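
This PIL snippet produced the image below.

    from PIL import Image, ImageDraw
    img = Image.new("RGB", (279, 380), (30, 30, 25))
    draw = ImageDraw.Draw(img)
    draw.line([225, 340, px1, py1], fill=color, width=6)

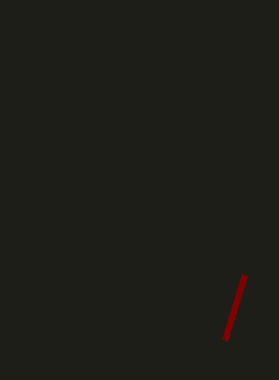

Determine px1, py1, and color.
px1 = 245; py1 = 275; color = 'maroon'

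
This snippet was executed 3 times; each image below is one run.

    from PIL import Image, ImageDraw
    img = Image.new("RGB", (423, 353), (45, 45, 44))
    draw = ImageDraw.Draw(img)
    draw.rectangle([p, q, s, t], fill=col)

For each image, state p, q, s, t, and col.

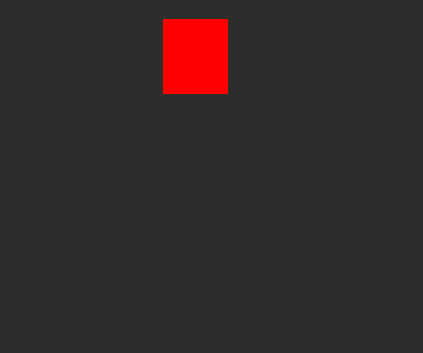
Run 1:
p = 163, q = 19, s = 227, t = 93, col = 'red'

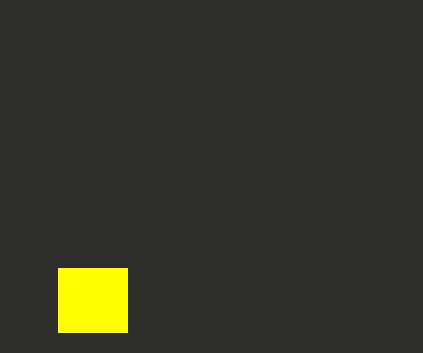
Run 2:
p = 58; q = 268; s = 127; t = 332; col = 'yellow'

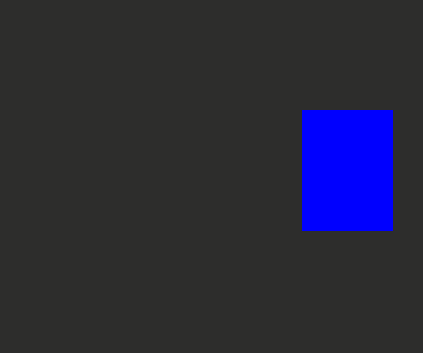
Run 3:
p = 302, q = 110, s = 392, t = 230, col = 'blue'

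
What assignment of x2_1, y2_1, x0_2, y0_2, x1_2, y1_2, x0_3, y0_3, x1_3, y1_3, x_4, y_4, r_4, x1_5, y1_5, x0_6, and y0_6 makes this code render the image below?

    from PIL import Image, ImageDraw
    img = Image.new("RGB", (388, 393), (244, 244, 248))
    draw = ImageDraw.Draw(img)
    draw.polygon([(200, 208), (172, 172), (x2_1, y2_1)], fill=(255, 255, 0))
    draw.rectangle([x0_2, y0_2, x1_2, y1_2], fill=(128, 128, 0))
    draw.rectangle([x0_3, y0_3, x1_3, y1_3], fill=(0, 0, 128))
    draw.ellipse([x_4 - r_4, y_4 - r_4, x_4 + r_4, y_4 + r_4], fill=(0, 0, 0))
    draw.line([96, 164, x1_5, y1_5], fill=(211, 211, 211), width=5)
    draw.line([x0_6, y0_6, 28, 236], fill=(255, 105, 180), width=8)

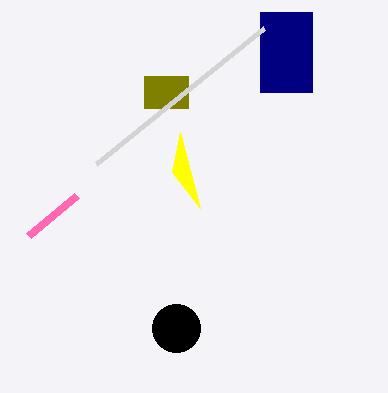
x2_1 = 180; y2_1 = 132; x0_2 = 144; y0_2 = 76; x1_2 = 188; y1_2 = 108; x0_3 = 260; y0_3 = 12; x1_3 = 312; y1_3 = 92; x_4 = 176; y_4 = 328; r_4 = 24; x1_5 = 264; y1_5 = 28; x0_6 = 76; y0_6 = 196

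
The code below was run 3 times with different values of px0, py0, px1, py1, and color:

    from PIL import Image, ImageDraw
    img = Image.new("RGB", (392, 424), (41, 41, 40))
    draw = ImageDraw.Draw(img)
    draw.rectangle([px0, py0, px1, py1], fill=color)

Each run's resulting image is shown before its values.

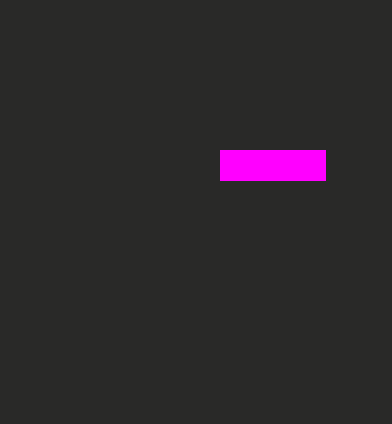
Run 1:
px0 = 220, py0 = 150, px1 = 325, py1 = 180, color = 'magenta'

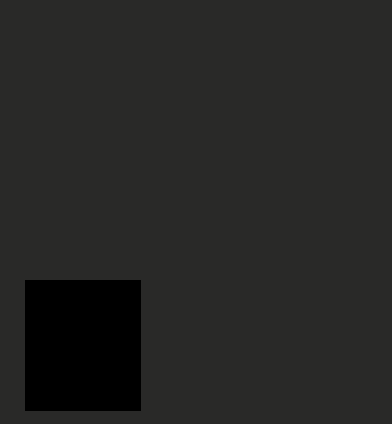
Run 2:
px0 = 25
py0 = 280
px1 = 140
py1 = 410
color = 'black'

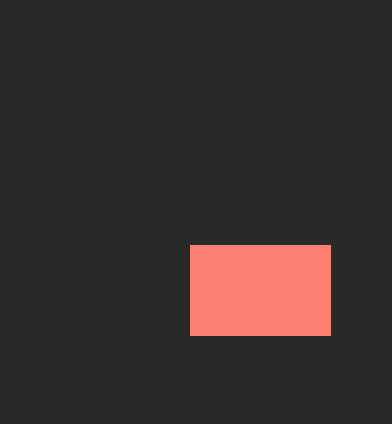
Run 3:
px0 = 190; py0 = 245; px1 = 330; py1 = 335; color = 'salmon'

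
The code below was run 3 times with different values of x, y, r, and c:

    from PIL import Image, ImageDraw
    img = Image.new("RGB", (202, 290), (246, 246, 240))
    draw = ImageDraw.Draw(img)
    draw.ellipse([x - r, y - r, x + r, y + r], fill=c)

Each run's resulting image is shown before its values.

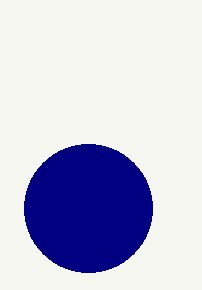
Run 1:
x = 88; y = 208; r = 64; c = 'navy'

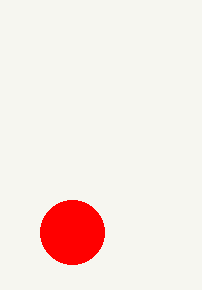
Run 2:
x = 72; y = 232; r = 32; c = 'red'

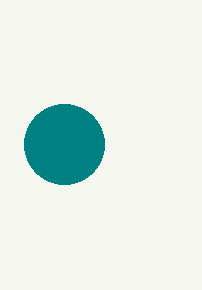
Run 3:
x = 64, y = 144, r = 40, c = 'teal'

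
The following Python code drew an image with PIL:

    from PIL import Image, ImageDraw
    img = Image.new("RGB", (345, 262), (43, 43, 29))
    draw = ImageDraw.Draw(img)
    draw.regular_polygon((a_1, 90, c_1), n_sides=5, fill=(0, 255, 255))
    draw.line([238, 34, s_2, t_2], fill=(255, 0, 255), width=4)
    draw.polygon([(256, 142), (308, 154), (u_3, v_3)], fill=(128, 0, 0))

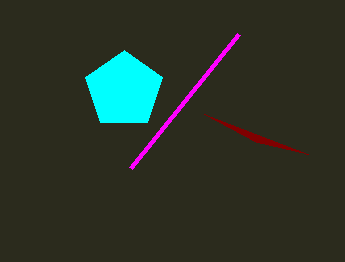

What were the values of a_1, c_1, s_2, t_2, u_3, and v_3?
a_1 = 124, c_1 = 40, s_2 = 130, t_2 = 168, u_3 = 204, v_3 = 114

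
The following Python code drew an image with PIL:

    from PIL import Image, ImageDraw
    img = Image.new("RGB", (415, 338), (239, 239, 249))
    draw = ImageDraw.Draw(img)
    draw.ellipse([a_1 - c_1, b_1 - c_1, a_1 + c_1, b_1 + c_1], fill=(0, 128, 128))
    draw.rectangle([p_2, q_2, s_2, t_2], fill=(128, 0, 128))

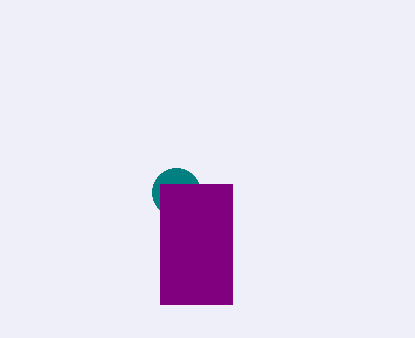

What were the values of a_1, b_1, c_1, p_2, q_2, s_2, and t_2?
a_1 = 176
b_1 = 192
c_1 = 24
p_2 = 160
q_2 = 184
s_2 = 232
t_2 = 304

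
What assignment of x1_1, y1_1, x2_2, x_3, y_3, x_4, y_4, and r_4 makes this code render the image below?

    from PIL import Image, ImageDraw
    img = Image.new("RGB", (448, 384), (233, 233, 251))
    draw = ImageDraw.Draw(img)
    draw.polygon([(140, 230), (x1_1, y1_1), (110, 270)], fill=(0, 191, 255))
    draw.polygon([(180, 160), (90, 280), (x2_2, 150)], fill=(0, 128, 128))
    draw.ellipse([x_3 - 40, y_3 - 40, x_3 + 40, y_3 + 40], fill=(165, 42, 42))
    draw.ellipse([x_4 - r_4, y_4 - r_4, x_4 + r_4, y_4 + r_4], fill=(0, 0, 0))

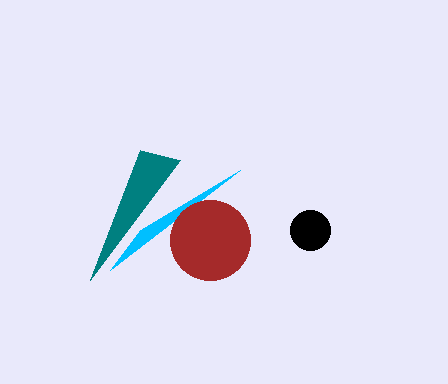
x1_1 = 240, y1_1 = 170, x2_2 = 140, x_3 = 210, y_3 = 240, x_4 = 310, y_4 = 230, r_4 = 20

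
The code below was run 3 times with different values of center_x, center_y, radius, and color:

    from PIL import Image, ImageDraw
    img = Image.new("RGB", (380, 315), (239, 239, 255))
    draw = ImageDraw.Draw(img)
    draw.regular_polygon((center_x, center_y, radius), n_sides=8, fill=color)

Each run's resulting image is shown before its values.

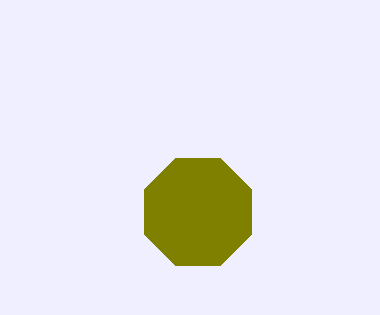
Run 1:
center_x = 198, center_y = 212, radius = 58, color = 'olive'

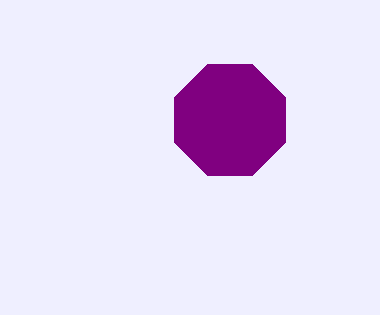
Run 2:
center_x = 230
center_y = 120
radius = 60
color = 'purple'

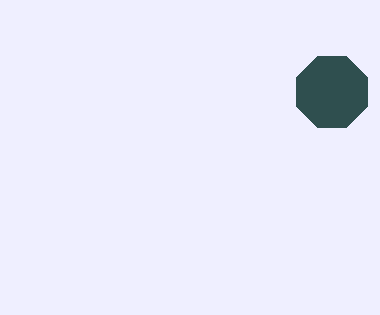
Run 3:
center_x = 332, center_y = 92, radius = 38, color = 'darkslategray'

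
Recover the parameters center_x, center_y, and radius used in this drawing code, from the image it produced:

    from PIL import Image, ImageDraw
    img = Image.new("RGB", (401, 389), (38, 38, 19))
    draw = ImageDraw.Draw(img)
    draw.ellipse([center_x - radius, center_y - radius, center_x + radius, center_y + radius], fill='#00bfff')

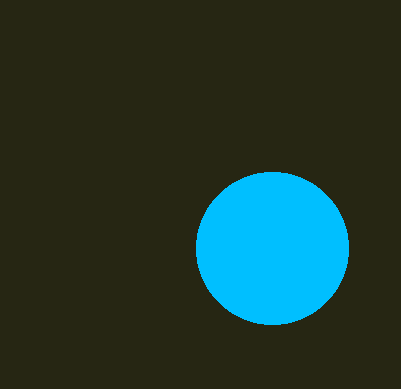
center_x = 272; center_y = 248; radius = 76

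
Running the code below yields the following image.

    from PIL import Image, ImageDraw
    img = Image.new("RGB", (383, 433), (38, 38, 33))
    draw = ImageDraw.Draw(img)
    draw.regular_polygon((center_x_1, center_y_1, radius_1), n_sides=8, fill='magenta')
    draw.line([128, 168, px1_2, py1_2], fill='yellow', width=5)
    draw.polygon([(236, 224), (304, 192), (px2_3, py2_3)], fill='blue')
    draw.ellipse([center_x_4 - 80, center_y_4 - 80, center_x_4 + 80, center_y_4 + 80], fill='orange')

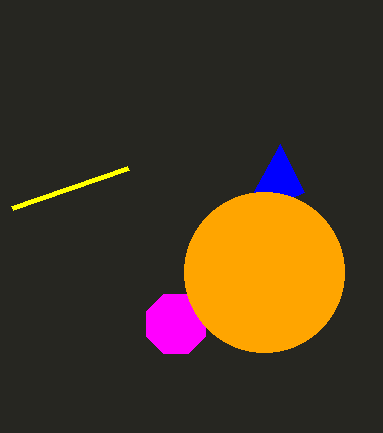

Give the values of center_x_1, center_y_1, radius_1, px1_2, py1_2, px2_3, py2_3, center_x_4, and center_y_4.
center_x_1 = 176; center_y_1 = 324; radius_1 = 32; px1_2 = 12; py1_2 = 208; px2_3 = 280; py2_3 = 144; center_x_4 = 264; center_y_4 = 272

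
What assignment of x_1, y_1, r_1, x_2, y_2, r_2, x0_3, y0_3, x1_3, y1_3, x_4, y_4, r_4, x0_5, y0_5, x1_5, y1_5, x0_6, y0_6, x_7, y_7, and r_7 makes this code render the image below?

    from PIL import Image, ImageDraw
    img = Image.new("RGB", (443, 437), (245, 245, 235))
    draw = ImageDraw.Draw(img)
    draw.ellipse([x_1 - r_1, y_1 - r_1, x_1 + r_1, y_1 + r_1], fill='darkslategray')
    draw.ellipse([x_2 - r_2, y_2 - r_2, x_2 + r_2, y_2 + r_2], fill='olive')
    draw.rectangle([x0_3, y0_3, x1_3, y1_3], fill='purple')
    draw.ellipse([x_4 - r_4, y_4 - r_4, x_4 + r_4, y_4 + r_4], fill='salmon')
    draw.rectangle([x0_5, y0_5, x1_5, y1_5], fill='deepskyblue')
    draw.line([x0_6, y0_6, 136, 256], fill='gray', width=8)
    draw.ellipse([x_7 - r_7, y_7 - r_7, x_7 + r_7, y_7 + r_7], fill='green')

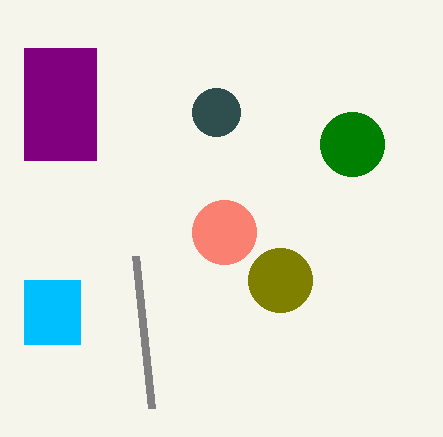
x_1 = 216, y_1 = 112, r_1 = 24, x_2 = 280, y_2 = 280, r_2 = 32, x0_3 = 24, y0_3 = 48, x1_3 = 96, y1_3 = 160, x_4 = 224, y_4 = 232, r_4 = 32, x0_5 = 24, y0_5 = 280, x1_5 = 80, y1_5 = 344, x0_6 = 152, y0_6 = 408, x_7 = 352, y_7 = 144, r_7 = 32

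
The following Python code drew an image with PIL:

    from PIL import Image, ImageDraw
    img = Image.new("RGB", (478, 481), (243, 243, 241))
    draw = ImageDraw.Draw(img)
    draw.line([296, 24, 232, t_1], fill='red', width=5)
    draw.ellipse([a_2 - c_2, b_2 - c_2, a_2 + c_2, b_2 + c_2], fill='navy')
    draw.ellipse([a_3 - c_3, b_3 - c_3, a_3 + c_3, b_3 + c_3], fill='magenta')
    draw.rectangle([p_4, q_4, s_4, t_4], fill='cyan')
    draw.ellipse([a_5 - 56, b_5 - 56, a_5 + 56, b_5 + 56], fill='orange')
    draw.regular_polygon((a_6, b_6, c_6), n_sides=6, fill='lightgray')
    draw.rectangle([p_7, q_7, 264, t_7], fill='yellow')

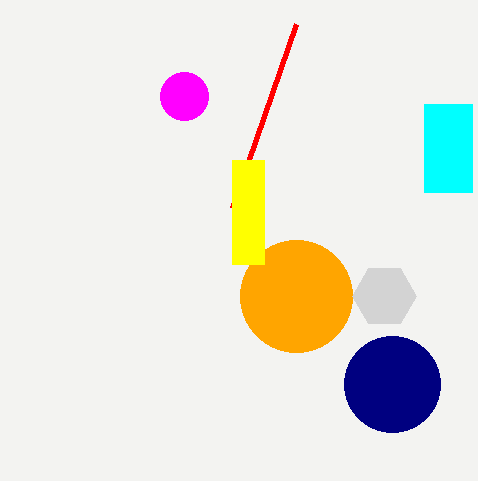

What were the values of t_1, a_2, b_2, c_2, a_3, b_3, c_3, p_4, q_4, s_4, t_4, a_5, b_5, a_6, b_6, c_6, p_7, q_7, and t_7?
t_1 = 208; a_2 = 392; b_2 = 384; c_2 = 48; a_3 = 184; b_3 = 96; c_3 = 24; p_4 = 424; q_4 = 104; s_4 = 472; t_4 = 192; a_5 = 296; b_5 = 296; a_6 = 384; b_6 = 296; c_6 = 32; p_7 = 232; q_7 = 160; t_7 = 264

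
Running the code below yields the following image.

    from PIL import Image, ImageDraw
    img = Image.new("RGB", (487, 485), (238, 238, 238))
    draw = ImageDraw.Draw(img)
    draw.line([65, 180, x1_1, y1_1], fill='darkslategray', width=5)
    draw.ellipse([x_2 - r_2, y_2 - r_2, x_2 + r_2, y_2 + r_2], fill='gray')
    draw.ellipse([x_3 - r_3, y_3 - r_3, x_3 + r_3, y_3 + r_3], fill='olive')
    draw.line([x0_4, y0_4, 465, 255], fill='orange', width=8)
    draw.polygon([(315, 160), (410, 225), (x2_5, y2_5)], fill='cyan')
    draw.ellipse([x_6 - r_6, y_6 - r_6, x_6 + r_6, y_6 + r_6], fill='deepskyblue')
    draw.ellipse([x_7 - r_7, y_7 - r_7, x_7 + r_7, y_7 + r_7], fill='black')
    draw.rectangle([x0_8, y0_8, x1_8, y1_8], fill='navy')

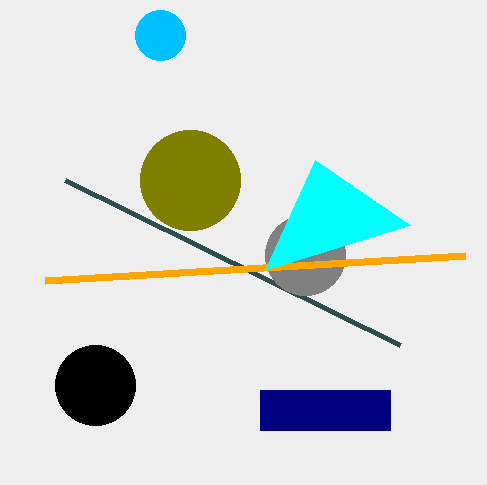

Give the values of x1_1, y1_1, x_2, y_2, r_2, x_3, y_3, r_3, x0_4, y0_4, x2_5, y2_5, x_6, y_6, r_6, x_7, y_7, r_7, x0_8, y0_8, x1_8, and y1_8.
x1_1 = 400, y1_1 = 345, x_2 = 305, y_2 = 255, r_2 = 40, x_3 = 190, y_3 = 180, r_3 = 50, x0_4 = 45, y0_4 = 280, x2_5 = 265, y2_5 = 270, x_6 = 160, y_6 = 35, r_6 = 25, x_7 = 95, y_7 = 385, r_7 = 40, x0_8 = 260, y0_8 = 390, x1_8 = 390, y1_8 = 430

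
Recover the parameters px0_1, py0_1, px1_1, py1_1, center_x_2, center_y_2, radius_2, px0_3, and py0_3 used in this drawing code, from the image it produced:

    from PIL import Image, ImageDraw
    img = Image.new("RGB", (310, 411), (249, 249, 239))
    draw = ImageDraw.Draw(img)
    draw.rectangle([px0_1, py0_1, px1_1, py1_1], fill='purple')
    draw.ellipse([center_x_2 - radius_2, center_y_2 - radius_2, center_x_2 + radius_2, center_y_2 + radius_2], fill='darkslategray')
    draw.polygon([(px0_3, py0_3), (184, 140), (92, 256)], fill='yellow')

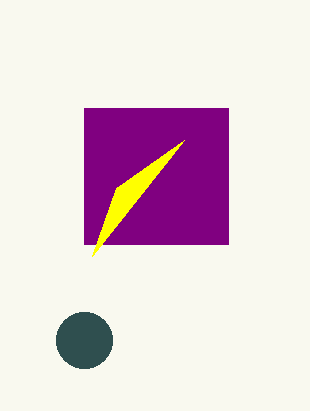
px0_1 = 84, py0_1 = 108, px1_1 = 228, py1_1 = 244, center_x_2 = 84, center_y_2 = 340, radius_2 = 28, px0_3 = 116, py0_3 = 188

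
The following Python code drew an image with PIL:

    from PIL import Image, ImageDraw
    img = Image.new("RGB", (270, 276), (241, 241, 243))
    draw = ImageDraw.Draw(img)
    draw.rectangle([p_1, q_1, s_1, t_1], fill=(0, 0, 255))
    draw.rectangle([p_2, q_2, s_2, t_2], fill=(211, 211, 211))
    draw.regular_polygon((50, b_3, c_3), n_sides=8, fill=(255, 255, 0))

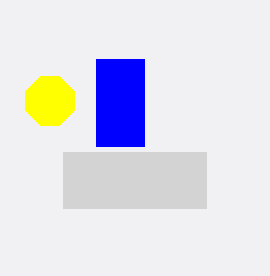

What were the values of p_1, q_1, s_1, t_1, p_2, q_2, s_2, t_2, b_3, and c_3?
p_1 = 96
q_1 = 59
s_1 = 144
t_1 = 146
p_2 = 63
q_2 = 152
s_2 = 206
t_2 = 208
b_3 = 101
c_3 = 26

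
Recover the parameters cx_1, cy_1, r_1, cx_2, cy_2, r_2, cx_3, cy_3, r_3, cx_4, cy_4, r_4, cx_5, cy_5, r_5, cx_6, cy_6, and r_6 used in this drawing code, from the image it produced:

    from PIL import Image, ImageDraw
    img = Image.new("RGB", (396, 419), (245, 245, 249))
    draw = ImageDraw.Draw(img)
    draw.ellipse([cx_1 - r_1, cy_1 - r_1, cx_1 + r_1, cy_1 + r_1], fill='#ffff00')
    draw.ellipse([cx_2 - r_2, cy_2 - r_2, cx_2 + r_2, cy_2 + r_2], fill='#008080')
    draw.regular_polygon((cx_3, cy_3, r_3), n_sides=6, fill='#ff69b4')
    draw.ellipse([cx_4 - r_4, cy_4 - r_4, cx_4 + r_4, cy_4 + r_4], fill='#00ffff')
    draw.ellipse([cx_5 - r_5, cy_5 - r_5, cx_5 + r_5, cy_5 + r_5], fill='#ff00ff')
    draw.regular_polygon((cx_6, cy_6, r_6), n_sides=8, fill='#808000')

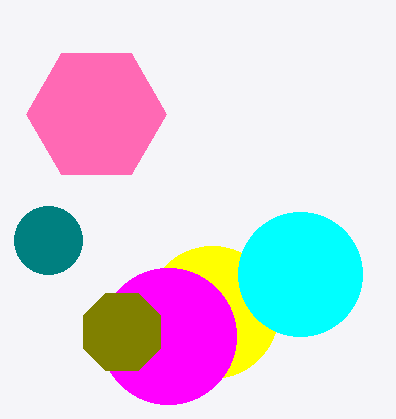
cx_1 = 212, cy_1 = 312, r_1 = 66, cx_2 = 48, cy_2 = 240, r_2 = 34, cx_3 = 96, cy_3 = 114, r_3 = 70, cx_4 = 300, cy_4 = 274, r_4 = 62, cx_5 = 168, cy_5 = 336, r_5 = 68, cx_6 = 122, cy_6 = 332, r_6 = 42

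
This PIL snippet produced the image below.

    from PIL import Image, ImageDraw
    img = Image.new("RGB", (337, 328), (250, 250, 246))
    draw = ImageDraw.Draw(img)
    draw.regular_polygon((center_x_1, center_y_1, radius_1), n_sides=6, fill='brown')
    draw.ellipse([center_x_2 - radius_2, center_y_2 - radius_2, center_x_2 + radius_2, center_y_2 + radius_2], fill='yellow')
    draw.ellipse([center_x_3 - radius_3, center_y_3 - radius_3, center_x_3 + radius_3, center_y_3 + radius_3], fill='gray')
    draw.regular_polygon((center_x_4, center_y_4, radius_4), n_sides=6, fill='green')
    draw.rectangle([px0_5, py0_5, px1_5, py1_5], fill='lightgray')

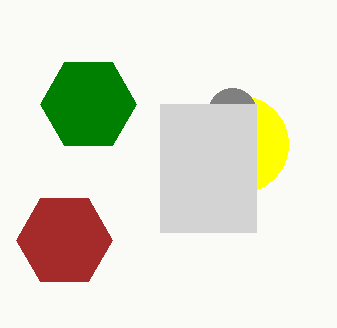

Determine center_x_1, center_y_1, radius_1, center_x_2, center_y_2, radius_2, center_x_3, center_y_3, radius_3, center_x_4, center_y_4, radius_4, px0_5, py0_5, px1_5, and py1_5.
center_x_1 = 64; center_y_1 = 240; radius_1 = 48; center_x_2 = 240; center_y_2 = 144; radius_2 = 48; center_x_3 = 232; center_y_3 = 112; radius_3 = 24; center_x_4 = 88; center_y_4 = 104; radius_4 = 48; px0_5 = 160; py0_5 = 104; px1_5 = 256; py1_5 = 232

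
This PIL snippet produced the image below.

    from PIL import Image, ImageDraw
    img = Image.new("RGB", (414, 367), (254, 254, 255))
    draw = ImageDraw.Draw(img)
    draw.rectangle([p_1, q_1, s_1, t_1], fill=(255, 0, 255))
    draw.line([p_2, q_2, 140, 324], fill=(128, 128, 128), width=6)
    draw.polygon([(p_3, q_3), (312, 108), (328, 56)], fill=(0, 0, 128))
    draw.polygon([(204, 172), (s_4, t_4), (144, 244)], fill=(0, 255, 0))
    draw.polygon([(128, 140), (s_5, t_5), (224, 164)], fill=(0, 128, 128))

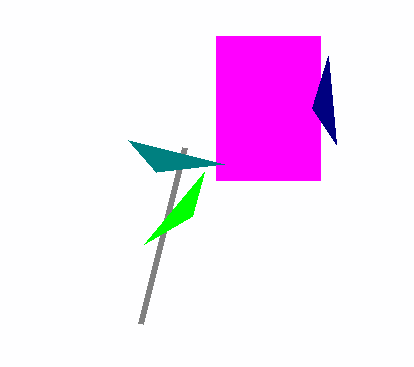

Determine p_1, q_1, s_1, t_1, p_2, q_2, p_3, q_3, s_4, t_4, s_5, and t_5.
p_1 = 216, q_1 = 36, s_1 = 320, t_1 = 180, p_2 = 184, q_2 = 148, p_3 = 336, q_3 = 144, s_4 = 192, t_4 = 216, s_5 = 156, t_5 = 172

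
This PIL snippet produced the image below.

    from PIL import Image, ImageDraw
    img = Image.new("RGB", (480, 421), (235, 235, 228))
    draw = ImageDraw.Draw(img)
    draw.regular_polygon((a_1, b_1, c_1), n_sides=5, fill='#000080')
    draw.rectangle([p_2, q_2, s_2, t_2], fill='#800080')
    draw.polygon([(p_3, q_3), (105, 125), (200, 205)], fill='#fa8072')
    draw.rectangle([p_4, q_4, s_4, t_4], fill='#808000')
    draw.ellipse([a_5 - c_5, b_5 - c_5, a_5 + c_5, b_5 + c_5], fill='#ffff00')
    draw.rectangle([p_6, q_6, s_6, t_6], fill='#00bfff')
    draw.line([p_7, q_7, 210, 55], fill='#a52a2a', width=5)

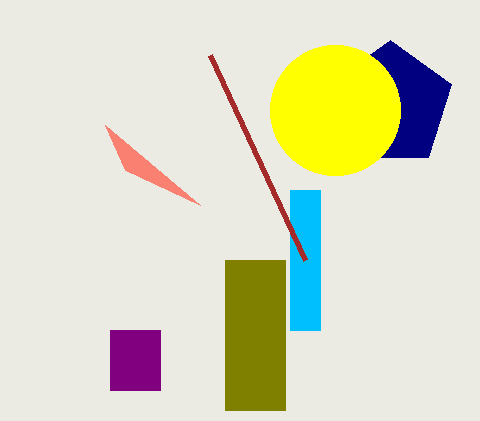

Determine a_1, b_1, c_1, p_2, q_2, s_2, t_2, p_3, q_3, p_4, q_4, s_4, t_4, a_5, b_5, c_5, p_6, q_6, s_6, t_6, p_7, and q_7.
a_1 = 390; b_1 = 105; c_1 = 65; p_2 = 110; q_2 = 330; s_2 = 160; t_2 = 390; p_3 = 125; q_3 = 170; p_4 = 225; q_4 = 260; s_4 = 285; t_4 = 410; a_5 = 335; b_5 = 110; c_5 = 65; p_6 = 290; q_6 = 190; s_6 = 320; t_6 = 330; p_7 = 305; q_7 = 260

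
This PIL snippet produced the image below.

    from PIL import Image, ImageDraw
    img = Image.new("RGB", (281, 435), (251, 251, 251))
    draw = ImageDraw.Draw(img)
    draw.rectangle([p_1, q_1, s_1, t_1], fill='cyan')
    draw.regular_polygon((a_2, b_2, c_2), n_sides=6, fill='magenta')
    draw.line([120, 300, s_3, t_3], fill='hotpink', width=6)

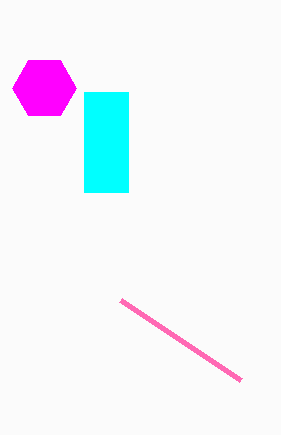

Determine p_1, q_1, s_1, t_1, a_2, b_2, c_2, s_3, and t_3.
p_1 = 84, q_1 = 92, s_1 = 128, t_1 = 192, a_2 = 44, b_2 = 88, c_2 = 32, s_3 = 240, t_3 = 380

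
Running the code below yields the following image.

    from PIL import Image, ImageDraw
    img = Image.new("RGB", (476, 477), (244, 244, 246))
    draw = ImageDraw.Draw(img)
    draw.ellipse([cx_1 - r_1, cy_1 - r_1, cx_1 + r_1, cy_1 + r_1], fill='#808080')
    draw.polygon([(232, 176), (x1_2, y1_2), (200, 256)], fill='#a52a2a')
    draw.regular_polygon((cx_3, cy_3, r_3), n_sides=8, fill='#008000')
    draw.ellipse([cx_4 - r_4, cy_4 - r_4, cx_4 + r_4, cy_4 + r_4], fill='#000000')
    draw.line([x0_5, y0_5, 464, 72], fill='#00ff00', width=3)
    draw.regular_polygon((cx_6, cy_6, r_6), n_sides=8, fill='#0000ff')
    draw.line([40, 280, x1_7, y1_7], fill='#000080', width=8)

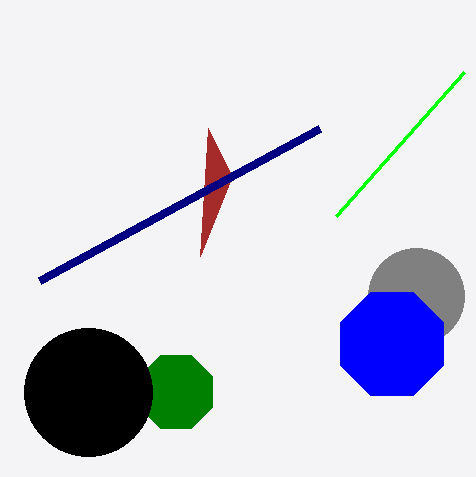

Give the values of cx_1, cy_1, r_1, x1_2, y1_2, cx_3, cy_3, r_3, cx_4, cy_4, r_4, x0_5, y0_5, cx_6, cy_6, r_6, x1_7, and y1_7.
cx_1 = 416
cy_1 = 296
r_1 = 48
x1_2 = 208
y1_2 = 128
cx_3 = 176
cy_3 = 392
r_3 = 40
cx_4 = 88
cy_4 = 392
r_4 = 64
x0_5 = 336
y0_5 = 216
cx_6 = 392
cy_6 = 344
r_6 = 56
x1_7 = 320
y1_7 = 128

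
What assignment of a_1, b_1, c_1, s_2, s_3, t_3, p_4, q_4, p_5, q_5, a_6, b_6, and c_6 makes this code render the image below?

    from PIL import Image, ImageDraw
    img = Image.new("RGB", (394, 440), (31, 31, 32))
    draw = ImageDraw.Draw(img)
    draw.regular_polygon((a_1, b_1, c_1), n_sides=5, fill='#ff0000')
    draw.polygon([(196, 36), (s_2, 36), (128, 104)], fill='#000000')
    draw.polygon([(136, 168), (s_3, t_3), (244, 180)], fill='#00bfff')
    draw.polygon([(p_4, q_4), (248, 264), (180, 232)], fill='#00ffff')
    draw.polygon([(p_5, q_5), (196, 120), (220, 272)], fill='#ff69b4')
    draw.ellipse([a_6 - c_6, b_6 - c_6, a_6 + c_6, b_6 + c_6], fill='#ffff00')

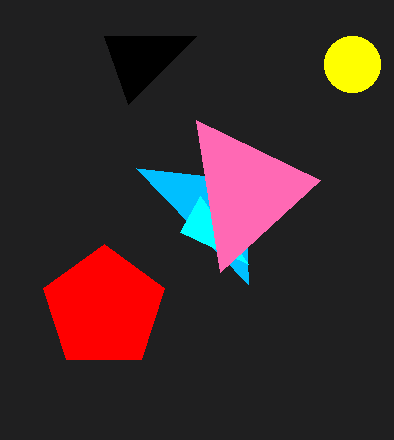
a_1 = 104
b_1 = 308
c_1 = 64
s_2 = 104
s_3 = 248
t_3 = 284
p_4 = 200
q_4 = 196
p_5 = 320
q_5 = 180
a_6 = 352
b_6 = 64
c_6 = 28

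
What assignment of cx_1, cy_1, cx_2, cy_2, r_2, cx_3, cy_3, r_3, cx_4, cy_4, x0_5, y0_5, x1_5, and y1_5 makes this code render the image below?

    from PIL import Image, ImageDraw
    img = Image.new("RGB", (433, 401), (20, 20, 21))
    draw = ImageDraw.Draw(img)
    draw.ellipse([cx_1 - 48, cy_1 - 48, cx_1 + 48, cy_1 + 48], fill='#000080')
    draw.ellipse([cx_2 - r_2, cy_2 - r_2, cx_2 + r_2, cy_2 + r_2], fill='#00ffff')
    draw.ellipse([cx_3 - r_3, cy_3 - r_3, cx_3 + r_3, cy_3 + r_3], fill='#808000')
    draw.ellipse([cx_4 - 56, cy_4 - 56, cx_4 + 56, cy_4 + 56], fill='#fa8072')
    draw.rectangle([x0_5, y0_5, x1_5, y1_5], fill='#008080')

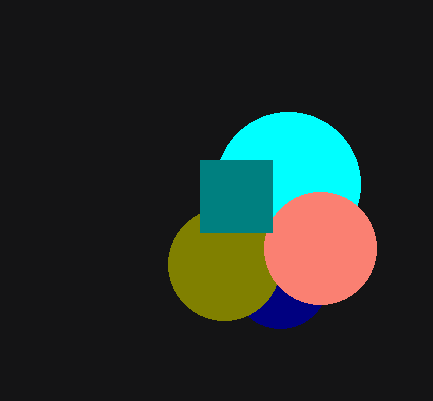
cx_1 = 280
cy_1 = 280
cx_2 = 288
cy_2 = 184
r_2 = 72
cx_3 = 224
cy_3 = 264
r_3 = 56
cx_4 = 320
cy_4 = 248
x0_5 = 200
y0_5 = 160
x1_5 = 272
y1_5 = 232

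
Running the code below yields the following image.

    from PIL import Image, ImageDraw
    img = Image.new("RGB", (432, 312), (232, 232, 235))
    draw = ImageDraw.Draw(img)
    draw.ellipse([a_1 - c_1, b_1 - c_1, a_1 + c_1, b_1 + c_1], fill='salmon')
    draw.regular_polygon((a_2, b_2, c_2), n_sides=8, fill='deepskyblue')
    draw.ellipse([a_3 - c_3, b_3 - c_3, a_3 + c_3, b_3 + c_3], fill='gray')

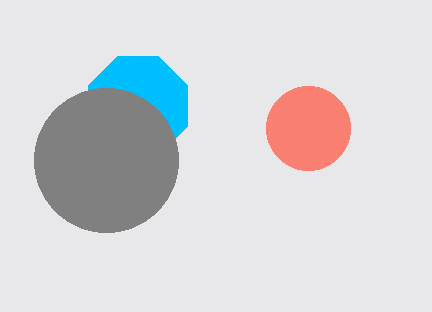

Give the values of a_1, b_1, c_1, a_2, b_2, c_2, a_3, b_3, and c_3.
a_1 = 308
b_1 = 128
c_1 = 42
a_2 = 138
b_2 = 106
c_2 = 54
a_3 = 106
b_3 = 160
c_3 = 72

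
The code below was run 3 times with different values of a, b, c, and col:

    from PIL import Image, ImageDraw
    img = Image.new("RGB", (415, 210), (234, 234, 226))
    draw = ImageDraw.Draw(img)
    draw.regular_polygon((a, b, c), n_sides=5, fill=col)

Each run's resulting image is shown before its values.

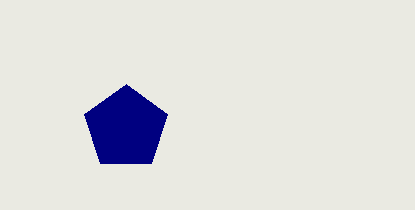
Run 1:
a = 126, b = 128, c = 44, col = 'navy'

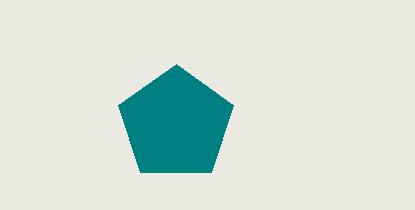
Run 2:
a = 176
b = 124
c = 60
col = 'teal'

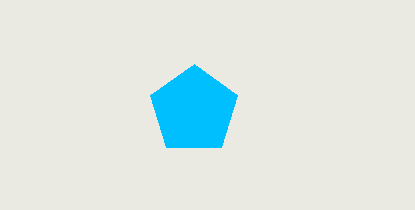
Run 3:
a = 194; b = 110; c = 46; col = 'deepskyblue'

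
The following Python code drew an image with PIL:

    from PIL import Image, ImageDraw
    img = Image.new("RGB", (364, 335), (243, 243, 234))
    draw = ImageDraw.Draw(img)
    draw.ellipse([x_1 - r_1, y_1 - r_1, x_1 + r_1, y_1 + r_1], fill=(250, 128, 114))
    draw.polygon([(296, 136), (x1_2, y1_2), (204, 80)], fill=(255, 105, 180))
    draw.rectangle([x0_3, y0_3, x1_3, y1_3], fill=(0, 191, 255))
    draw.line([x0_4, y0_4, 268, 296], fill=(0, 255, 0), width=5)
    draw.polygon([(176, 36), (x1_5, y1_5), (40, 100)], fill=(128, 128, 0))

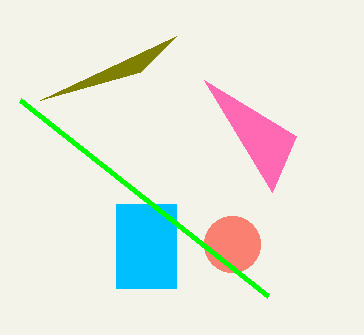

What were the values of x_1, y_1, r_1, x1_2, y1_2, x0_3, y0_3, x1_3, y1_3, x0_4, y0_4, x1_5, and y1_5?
x_1 = 232; y_1 = 244; r_1 = 28; x1_2 = 272; y1_2 = 192; x0_3 = 116; y0_3 = 204; x1_3 = 176; y1_3 = 288; x0_4 = 20; y0_4 = 100; x1_5 = 140; y1_5 = 72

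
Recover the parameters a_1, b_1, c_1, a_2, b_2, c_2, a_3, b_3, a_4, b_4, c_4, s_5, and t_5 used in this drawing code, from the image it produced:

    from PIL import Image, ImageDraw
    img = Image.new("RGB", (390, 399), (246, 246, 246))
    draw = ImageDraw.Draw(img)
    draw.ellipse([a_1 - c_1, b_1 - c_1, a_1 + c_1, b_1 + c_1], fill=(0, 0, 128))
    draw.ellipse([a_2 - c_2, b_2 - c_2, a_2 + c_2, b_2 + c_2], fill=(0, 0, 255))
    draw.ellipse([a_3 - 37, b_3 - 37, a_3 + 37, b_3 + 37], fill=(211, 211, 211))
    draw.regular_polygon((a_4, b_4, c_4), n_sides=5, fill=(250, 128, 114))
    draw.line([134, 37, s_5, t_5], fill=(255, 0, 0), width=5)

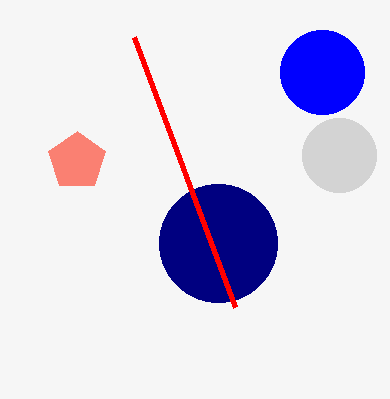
a_1 = 218
b_1 = 243
c_1 = 59
a_2 = 322
b_2 = 72
c_2 = 42
a_3 = 339
b_3 = 155
a_4 = 77
b_4 = 161
c_4 = 30
s_5 = 235
t_5 = 307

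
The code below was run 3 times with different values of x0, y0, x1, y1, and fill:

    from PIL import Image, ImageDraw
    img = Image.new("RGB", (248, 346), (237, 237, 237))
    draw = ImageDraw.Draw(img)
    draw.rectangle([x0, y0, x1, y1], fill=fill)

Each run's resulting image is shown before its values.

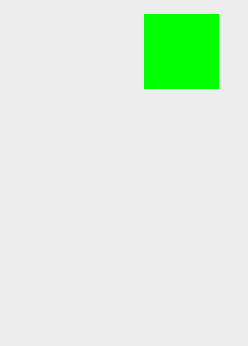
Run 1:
x0 = 144, y0 = 14, x1 = 218, y1 = 88, fill = 'lime'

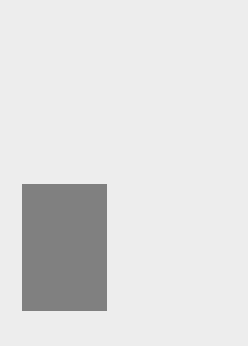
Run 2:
x0 = 22, y0 = 184, x1 = 106, y1 = 310, fill = 'gray'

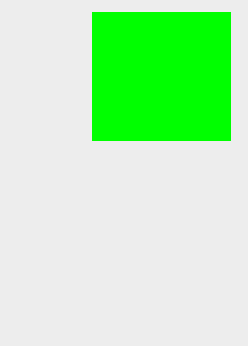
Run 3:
x0 = 92, y0 = 12, x1 = 230, y1 = 140, fill = 'lime'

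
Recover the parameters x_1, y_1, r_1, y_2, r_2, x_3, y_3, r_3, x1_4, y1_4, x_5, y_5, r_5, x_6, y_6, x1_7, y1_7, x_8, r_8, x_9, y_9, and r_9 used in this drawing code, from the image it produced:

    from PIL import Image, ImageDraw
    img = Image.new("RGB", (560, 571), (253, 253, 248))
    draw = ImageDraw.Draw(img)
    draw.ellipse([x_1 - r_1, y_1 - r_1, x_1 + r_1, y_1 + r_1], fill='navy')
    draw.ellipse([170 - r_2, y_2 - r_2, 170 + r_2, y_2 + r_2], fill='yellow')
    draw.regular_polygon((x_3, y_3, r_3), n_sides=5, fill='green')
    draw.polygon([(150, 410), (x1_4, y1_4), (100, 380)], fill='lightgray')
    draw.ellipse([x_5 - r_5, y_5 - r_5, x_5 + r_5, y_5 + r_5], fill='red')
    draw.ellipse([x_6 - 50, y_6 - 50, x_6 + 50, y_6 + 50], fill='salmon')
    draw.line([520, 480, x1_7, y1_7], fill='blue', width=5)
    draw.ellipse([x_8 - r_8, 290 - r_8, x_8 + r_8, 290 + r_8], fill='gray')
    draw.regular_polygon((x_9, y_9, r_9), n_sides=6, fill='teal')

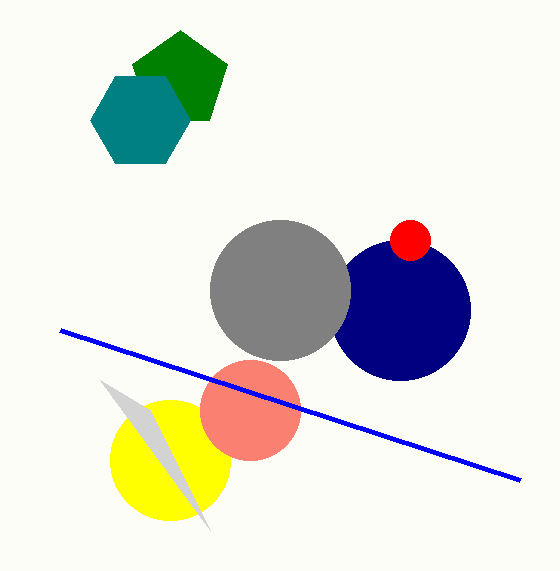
x_1 = 400, y_1 = 310, r_1 = 70, y_2 = 460, r_2 = 60, x_3 = 180, y_3 = 80, r_3 = 50, x1_4 = 210, y1_4 = 530, x_5 = 410, y_5 = 240, r_5 = 20, x_6 = 250, y_6 = 410, x1_7 = 60, y1_7 = 330, x_8 = 280, r_8 = 70, x_9 = 140, y_9 = 120, r_9 = 50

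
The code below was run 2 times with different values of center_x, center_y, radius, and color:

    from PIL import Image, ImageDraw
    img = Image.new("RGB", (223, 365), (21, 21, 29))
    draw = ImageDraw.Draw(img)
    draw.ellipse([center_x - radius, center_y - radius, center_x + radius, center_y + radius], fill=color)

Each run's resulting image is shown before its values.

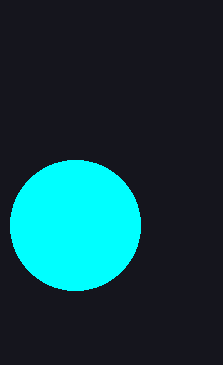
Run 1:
center_x = 75, center_y = 225, radius = 65, color = 'cyan'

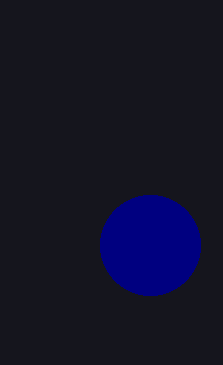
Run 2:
center_x = 150; center_y = 245; radius = 50; color = 'navy'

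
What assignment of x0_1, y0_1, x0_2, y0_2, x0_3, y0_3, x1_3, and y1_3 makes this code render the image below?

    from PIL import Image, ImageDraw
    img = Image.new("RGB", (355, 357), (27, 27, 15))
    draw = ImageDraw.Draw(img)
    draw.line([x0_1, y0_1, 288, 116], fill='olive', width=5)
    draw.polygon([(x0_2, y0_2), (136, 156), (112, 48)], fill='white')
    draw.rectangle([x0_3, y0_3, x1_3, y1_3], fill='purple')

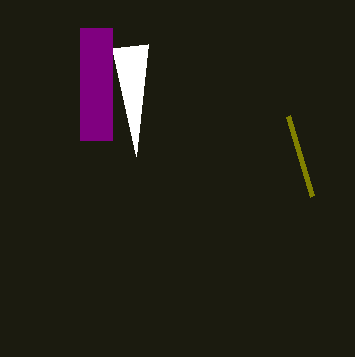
x0_1 = 312; y0_1 = 196; x0_2 = 148; y0_2 = 44; x0_3 = 80; y0_3 = 28; x1_3 = 112; y1_3 = 140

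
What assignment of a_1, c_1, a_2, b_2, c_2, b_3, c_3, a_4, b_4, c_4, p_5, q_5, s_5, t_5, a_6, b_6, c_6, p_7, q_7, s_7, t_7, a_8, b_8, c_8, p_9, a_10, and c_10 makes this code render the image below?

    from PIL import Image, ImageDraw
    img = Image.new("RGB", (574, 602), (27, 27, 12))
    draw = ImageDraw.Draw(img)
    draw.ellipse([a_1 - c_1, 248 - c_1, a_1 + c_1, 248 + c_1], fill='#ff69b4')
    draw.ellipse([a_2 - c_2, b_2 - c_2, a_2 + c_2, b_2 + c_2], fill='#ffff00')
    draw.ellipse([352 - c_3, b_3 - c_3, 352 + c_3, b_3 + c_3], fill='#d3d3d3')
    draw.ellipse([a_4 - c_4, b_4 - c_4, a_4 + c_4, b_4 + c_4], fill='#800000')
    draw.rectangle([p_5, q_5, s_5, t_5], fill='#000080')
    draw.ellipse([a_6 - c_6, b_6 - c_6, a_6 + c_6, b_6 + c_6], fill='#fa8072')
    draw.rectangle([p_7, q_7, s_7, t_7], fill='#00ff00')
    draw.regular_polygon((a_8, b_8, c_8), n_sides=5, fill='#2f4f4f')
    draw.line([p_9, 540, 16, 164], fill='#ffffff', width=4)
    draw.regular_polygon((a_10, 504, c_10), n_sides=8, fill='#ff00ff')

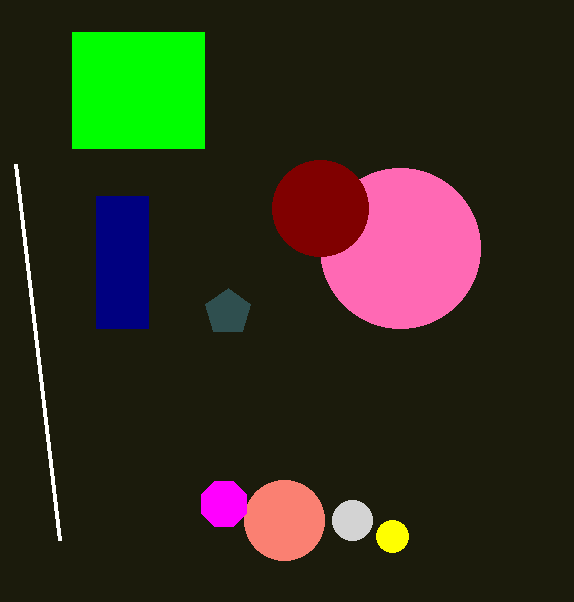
a_1 = 400
c_1 = 80
a_2 = 392
b_2 = 536
c_2 = 16
b_3 = 520
c_3 = 20
a_4 = 320
b_4 = 208
c_4 = 48
p_5 = 96
q_5 = 196
s_5 = 148
t_5 = 328
a_6 = 284
b_6 = 520
c_6 = 40
p_7 = 72
q_7 = 32
s_7 = 204
t_7 = 148
a_8 = 228
b_8 = 312
c_8 = 24
p_9 = 60
a_10 = 224
c_10 = 24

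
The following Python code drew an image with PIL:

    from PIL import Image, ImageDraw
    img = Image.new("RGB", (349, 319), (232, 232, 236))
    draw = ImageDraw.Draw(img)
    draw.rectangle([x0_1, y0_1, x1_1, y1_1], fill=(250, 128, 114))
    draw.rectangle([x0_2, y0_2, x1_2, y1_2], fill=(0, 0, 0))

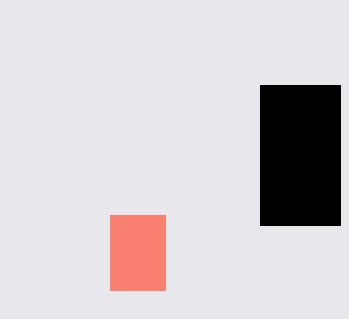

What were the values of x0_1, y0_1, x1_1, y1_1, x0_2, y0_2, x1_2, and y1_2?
x0_1 = 110; y0_1 = 215; x1_1 = 165; y1_1 = 290; x0_2 = 260; y0_2 = 85; x1_2 = 340; y1_2 = 225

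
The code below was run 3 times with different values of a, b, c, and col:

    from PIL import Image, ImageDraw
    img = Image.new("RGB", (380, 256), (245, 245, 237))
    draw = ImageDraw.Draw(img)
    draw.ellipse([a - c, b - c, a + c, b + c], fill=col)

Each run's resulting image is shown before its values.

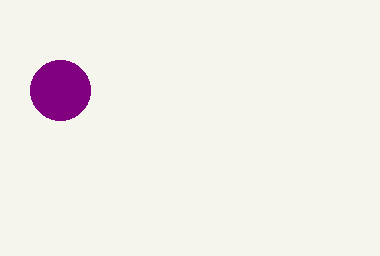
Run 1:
a = 60, b = 90, c = 30, col = 'purple'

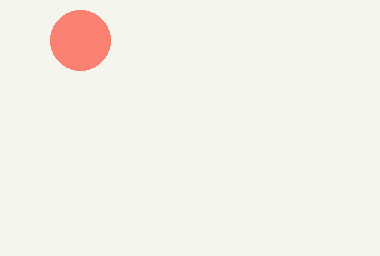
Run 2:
a = 80; b = 40; c = 30; col = 'salmon'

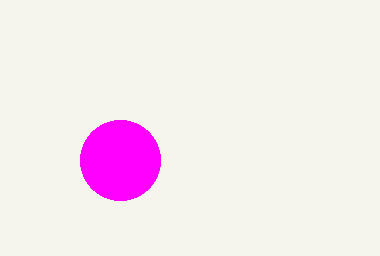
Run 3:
a = 120, b = 160, c = 40, col = 'magenta'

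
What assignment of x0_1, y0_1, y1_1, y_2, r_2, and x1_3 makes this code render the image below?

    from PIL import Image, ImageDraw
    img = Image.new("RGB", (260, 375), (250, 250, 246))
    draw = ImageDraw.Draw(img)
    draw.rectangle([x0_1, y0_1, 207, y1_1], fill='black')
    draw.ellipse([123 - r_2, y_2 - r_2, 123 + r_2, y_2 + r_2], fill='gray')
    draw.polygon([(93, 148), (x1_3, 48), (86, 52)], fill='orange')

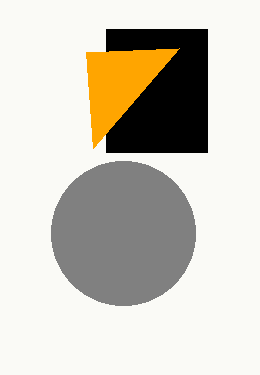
x0_1 = 106, y0_1 = 29, y1_1 = 152, y_2 = 233, r_2 = 72, x1_3 = 179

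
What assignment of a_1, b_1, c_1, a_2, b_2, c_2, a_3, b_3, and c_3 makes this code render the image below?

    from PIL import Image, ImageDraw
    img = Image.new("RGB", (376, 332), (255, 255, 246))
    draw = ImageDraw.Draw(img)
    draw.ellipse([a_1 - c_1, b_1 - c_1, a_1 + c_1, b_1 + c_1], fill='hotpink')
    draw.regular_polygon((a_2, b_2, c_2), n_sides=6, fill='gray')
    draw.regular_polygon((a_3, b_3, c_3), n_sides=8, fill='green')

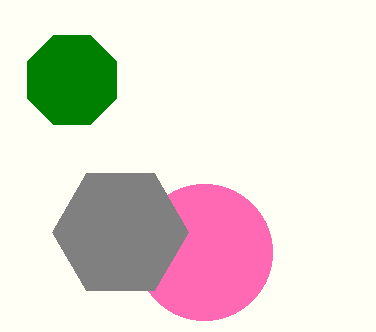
a_1 = 204
b_1 = 252
c_1 = 68
a_2 = 120
b_2 = 232
c_2 = 68
a_3 = 72
b_3 = 80
c_3 = 48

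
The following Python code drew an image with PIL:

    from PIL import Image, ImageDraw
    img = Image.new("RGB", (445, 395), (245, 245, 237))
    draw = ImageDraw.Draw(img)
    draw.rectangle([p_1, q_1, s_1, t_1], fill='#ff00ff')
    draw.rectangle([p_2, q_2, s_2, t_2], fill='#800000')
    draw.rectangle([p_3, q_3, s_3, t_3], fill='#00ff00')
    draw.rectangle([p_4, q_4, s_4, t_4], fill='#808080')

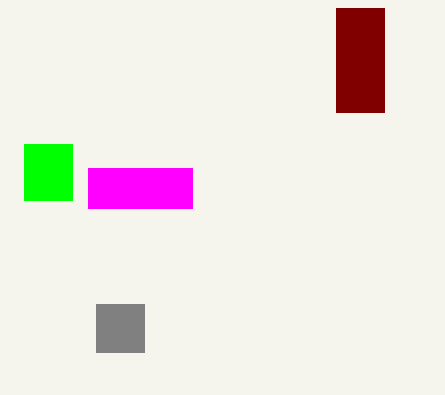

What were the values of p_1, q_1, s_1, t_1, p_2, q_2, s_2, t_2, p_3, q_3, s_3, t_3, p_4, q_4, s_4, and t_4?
p_1 = 88
q_1 = 168
s_1 = 192
t_1 = 208
p_2 = 336
q_2 = 8
s_2 = 384
t_2 = 112
p_3 = 24
q_3 = 144
s_3 = 72
t_3 = 200
p_4 = 96
q_4 = 304
s_4 = 144
t_4 = 352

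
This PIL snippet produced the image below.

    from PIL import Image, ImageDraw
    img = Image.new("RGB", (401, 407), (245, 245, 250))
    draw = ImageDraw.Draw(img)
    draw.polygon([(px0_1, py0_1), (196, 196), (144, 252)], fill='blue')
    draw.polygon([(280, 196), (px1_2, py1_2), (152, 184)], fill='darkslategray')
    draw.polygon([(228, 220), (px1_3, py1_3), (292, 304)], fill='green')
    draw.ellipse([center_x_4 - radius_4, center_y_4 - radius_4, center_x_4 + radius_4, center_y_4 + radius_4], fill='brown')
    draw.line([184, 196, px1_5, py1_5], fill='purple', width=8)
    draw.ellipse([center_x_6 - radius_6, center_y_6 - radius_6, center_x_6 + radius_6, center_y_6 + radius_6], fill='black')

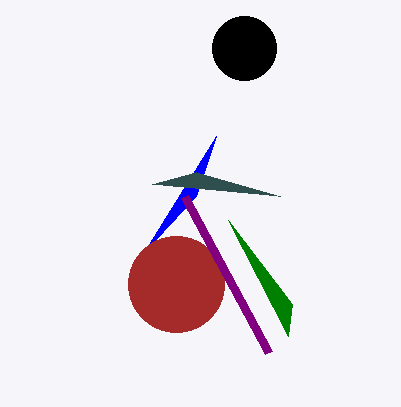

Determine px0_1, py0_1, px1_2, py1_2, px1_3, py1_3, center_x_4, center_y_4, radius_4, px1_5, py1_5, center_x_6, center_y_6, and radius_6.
px0_1 = 216, py0_1 = 136, px1_2 = 196, py1_2 = 172, px1_3 = 288, py1_3 = 336, center_x_4 = 176, center_y_4 = 284, radius_4 = 48, px1_5 = 268, py1_5 = 352, center_x_6 = 244, center_y_6 = 48, radius_6 = 32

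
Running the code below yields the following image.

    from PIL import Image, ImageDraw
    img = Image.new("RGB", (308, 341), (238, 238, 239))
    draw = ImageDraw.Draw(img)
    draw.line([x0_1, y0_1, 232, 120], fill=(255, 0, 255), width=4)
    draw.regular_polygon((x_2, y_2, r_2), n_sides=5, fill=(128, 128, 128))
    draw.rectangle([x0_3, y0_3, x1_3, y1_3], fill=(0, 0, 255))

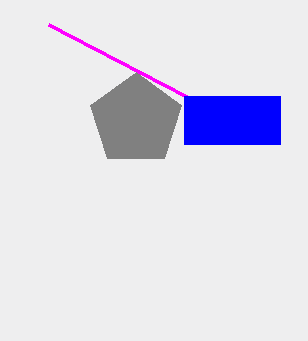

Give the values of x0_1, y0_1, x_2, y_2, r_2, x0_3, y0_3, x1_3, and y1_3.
x0_1 = 48, y0_1 = 24, x_2 = 136, y_2 = 120, r_2 = 48, x0_3 = 184, y0_3 = 96, x1_3 = 280, y1_3 = 144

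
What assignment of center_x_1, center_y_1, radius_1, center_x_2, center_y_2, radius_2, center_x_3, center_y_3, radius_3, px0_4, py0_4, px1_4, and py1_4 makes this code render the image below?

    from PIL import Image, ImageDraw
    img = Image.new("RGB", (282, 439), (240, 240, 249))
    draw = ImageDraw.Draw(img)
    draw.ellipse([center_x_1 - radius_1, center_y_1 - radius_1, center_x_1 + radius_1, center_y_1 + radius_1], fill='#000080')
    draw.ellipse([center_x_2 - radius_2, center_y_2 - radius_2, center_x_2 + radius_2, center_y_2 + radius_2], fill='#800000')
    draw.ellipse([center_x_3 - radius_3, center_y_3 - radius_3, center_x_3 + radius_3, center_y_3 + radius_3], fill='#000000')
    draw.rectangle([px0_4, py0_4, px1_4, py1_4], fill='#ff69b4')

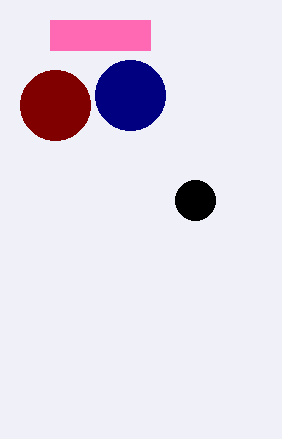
center_x_1 = 130; center_y_1 = 95; radius_1 = 35; center_x_2 = 55; center_y_2 = 105; radius_2 = 35; center_x_3 = 195; center_y_3 = 200; radius_3 = 20; px0_4 = 50; py0_4 = 20; px1_4 = 150; py1_4 = 50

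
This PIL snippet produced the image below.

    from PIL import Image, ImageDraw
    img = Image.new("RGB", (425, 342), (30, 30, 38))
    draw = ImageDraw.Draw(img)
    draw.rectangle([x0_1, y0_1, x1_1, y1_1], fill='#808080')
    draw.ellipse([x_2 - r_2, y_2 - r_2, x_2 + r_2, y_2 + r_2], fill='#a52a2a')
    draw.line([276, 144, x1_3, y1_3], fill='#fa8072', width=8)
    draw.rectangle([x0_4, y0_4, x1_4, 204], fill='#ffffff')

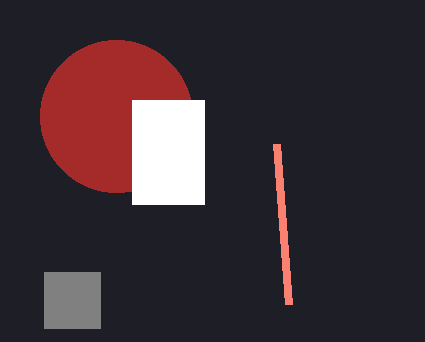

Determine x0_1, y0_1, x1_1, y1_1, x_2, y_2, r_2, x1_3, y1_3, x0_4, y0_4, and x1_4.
x0_1 = 44; y0_1 = 272; x1_1 = 100; y1_1 = 328; x_2 = 116; y_2 = 116; r_2 = 76; x1_3 = 288; y1_3 = 304; x0_4 = 132; y0_4 = 100; x1_4 = 204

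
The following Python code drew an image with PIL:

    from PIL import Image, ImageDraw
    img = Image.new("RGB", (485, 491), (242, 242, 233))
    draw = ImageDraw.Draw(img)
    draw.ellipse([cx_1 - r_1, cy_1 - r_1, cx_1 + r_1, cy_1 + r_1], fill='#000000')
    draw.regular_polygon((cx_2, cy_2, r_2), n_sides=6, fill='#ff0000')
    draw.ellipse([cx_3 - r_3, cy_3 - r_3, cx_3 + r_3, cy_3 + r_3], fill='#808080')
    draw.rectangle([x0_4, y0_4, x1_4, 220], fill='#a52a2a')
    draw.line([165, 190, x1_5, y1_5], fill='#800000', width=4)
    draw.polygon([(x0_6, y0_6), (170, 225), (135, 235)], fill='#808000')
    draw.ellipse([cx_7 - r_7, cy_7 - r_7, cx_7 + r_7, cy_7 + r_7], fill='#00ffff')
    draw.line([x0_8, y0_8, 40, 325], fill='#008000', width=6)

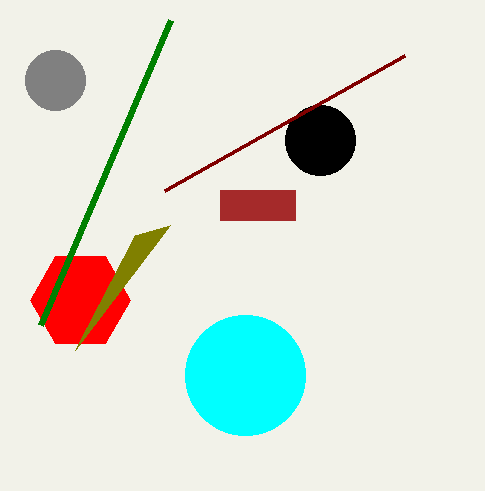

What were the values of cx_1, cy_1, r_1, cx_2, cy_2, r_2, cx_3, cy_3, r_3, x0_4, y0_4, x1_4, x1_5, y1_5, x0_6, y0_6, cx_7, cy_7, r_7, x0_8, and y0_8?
cx_1 = 320
cy_1 = 140
r_1 = 35
cx_2 = 80
cy_2 = 300
r_2 = 50
cx_3 = 55
cy_3 = 80
r_3 = 30
x0_4 = 220
y0_4 = 190
x1_4 = 295
x1_5 = 405
y1_5 = 55
x0_6 = 75
y0_6 = 350
cx_7 = 245
cy_7 = 375
r_7 = 60
x0_8 = 170
y0_8 = 20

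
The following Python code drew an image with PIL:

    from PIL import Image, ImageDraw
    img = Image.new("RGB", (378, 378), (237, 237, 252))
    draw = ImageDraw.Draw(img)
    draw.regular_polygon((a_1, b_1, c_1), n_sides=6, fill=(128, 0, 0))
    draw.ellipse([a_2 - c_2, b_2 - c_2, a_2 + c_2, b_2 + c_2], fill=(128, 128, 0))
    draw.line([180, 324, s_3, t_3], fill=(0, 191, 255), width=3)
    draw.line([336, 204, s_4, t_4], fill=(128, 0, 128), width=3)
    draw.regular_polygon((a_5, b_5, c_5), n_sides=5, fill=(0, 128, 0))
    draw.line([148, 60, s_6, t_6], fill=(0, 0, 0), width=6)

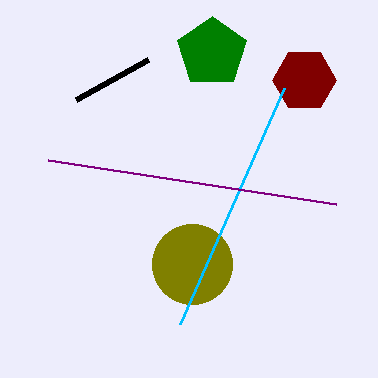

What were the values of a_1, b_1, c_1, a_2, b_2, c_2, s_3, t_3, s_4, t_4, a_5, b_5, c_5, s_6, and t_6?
a_1 = 304; b_1 = 80; c_1 = 32; a_2 = 192; b_2 = 264; c_2 = 40; s_3 = 284; t_3 = 88; s_4 = 48; t_4 = 160; a_5 = 212; b_5 = 52; c_5 = 36; s_6 = 76; t_6 = 100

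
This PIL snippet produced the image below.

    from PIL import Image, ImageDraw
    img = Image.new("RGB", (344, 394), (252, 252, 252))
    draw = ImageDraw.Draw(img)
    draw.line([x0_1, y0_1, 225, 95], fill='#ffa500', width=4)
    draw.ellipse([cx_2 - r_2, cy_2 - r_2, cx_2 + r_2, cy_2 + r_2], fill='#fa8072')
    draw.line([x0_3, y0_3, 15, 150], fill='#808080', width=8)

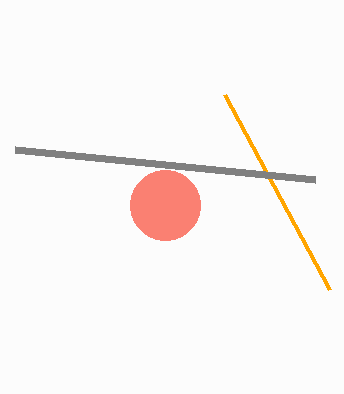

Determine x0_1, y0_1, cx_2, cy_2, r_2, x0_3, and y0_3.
x0_1 = 330; y0_1 = 290; cx_2 = 165; cy_2 = 205; r_2 = 35; x0_3 = 315; y0_3 = 180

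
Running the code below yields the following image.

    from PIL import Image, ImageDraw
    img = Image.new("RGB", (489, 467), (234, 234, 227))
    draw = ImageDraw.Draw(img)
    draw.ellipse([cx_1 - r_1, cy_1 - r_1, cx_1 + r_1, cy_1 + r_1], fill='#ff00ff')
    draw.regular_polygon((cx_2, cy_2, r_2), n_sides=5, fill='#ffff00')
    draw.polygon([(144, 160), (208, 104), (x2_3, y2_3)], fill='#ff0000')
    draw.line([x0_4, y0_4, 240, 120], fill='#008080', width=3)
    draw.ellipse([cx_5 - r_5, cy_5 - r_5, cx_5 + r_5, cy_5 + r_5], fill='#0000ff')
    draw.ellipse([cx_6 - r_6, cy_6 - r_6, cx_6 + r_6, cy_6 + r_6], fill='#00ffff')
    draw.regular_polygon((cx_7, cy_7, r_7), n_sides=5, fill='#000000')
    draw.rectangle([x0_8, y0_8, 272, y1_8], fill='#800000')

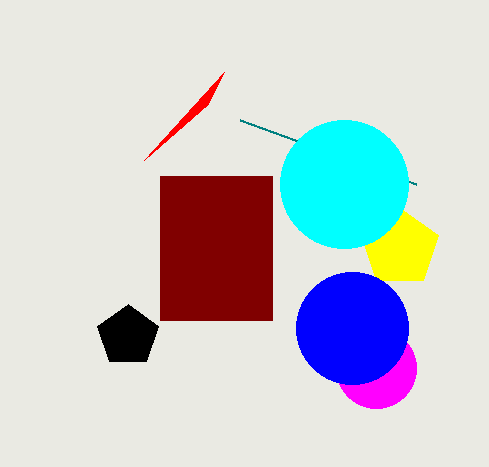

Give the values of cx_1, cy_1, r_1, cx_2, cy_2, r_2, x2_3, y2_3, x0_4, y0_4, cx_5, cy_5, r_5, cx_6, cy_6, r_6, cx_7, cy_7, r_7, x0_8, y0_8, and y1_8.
cx_1 = 376, cy_1 = 368, r_1 = 40, cx_2 = 400, cy_2 = 248, r_2 = 40, x2_3 = 224, y2_3 = 72, x0_4 = 416, y0_4 = 184, cx_5 = 352, cy_5 = 328, r_5 = 56, cx_6 = 344, cy_6 = 184, r_6 = 64, cx_7 = 128, cy_7 = 336, r_7 = 32, x0_8 = 160, y0_8 = 176, y1_8 = 320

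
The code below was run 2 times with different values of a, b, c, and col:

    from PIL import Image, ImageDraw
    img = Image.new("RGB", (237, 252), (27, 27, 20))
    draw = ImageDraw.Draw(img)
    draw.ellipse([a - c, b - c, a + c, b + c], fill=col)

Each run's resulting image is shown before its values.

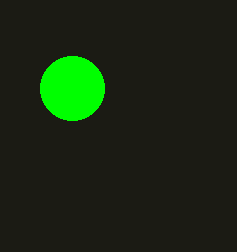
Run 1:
a = 72
b = 88
c = 32
col = 'lime'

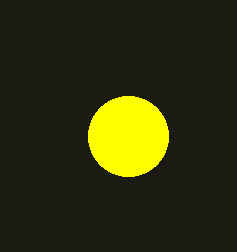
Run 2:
a = 128, b = 136, c = 40, col = 'yellow'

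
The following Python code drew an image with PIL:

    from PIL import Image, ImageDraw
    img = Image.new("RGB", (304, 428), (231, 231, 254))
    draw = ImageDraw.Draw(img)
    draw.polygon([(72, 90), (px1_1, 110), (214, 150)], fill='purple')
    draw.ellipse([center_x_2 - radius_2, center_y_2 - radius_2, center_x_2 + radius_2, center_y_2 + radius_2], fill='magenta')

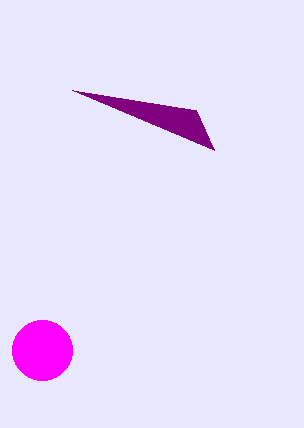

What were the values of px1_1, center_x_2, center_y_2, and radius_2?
px1_1 = 196
center_x_2 = 42
center_y_2 = 350
radius_2 = 30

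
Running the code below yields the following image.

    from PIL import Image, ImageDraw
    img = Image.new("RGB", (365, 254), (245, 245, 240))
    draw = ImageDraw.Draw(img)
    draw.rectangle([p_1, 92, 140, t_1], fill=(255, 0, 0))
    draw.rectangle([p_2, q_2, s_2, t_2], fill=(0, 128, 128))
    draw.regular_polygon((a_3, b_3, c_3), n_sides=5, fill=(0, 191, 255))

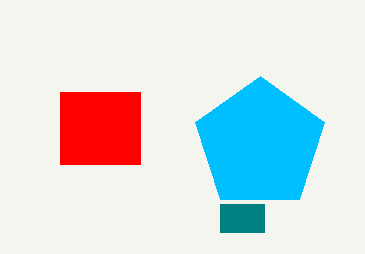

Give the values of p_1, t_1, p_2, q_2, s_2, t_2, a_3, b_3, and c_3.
p_1 = 60, t_1 = 164, p_2 = 220, q_2 = 204, s_2 = 264, t_2 = 232, a_3 = 260, b_3 = 144, c_3 = 68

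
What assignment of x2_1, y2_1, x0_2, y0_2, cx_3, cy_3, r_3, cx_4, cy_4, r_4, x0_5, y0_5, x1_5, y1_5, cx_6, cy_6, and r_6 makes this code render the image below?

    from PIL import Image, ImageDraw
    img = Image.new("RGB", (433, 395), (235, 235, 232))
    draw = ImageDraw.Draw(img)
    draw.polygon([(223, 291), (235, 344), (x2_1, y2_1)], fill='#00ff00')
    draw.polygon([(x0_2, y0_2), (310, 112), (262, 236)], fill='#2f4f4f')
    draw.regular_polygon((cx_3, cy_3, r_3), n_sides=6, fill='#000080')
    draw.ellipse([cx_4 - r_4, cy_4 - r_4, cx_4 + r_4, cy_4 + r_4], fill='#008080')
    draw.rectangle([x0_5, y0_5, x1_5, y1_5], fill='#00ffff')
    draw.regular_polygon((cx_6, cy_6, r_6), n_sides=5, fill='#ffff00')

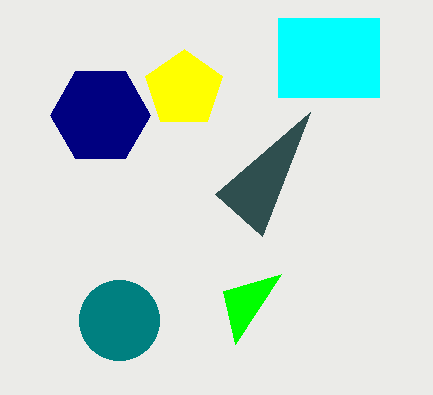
x2_1 = 281; y2_1 = 274; x0_2 = 215; y0_2 = 194; cx_3 = 100; cy_3 = 115; r_3 = 50; cx_4 = 119; cy_4 = 320; r_4 = 40; x0_5 = 278; y0_5 = 18; x1_5 = 379; y1_5 = 97; cx_6 = 184; cy_6 = 89; r_6 = 40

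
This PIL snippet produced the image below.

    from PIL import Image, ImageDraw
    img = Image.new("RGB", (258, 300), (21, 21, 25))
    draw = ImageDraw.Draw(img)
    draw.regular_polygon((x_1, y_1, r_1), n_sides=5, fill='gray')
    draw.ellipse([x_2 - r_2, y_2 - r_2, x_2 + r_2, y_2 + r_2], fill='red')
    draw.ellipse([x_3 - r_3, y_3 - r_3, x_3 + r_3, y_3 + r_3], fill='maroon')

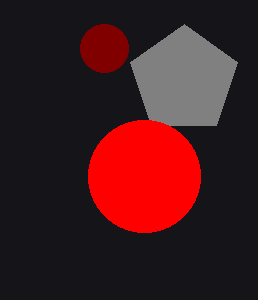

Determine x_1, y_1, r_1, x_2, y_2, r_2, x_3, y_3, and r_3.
x_1 = 184, y_1 = 80, r_1 = 56, x_2 = 144, y_2 = 176, r_2 = 56, x_3 = 104, y_3 = 48, r_3 = 24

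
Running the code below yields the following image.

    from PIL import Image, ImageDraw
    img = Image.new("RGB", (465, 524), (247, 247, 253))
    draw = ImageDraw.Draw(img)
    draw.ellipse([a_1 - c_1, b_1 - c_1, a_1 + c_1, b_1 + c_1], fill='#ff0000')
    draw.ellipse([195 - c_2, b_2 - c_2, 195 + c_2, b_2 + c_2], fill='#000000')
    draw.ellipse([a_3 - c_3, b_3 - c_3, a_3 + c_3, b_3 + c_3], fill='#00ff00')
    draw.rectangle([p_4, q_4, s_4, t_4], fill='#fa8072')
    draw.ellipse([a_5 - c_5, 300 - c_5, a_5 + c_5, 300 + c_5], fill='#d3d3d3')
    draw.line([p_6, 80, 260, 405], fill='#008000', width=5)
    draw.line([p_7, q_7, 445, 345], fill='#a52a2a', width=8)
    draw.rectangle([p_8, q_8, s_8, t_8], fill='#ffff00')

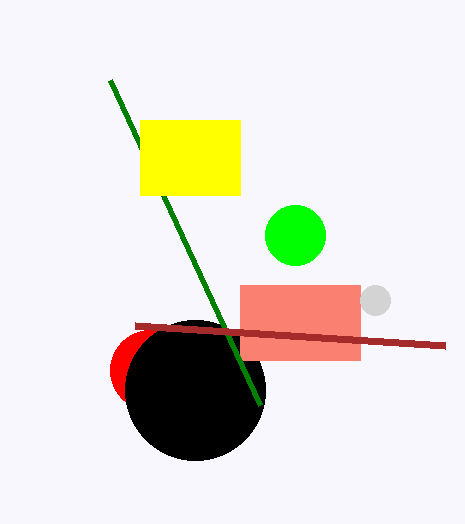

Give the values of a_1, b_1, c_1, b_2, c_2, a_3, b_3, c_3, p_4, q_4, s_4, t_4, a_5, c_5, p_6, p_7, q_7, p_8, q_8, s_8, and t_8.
a_1 = 150
b_1 = 370
c_1 = 40
b_2 = 390
c_2 = 70
a_3 = 295
b_3 = 235
c_3 = 30
p_4 = 240
q_4 = 285
s_4 = 360
t_4 = 360
a_5 = 375
c_5 = 15
p_6 = 110
p_7 = 135
q_7 = 325
p_8 = 140
q_8 = 120
s_8 = 240
t_8 = 195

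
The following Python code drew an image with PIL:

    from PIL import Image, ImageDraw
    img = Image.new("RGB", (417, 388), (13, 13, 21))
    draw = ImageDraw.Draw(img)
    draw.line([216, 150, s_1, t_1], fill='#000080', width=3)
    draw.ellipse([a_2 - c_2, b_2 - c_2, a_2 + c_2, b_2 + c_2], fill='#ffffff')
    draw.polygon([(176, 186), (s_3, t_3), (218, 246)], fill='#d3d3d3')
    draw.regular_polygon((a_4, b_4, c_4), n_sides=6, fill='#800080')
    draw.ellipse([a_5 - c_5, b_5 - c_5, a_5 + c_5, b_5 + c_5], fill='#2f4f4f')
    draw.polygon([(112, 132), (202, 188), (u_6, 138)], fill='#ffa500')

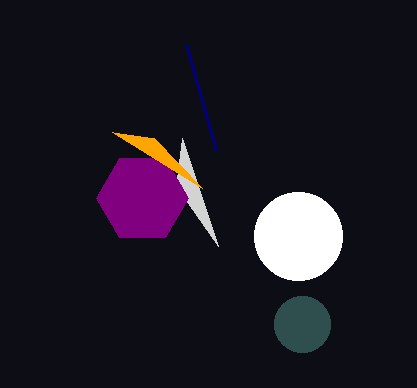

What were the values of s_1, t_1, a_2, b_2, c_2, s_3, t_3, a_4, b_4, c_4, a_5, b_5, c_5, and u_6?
s_1 = 186, t_1 = 44, a_2 = 298, b_2 = 236, c_2 = 44, s_3 = 182, t_3 = 138, a_4 = 142, b_4 = 198, c_4 = 46, a_5 = 302, b_5 = 324, c_5 = 28, u_6 = 154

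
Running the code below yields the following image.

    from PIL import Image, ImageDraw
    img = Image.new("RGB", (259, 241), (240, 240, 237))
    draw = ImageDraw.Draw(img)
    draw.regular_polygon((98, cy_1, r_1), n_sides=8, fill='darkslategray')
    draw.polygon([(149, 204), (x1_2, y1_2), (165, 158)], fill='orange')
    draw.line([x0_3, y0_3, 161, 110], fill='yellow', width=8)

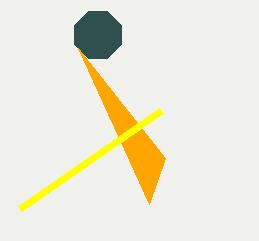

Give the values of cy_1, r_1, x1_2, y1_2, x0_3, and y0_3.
cy_1 = 35, r_1 = 25, x1_2 = 78, y1_2 = 48, x0_3 = 20, y0_3 = 208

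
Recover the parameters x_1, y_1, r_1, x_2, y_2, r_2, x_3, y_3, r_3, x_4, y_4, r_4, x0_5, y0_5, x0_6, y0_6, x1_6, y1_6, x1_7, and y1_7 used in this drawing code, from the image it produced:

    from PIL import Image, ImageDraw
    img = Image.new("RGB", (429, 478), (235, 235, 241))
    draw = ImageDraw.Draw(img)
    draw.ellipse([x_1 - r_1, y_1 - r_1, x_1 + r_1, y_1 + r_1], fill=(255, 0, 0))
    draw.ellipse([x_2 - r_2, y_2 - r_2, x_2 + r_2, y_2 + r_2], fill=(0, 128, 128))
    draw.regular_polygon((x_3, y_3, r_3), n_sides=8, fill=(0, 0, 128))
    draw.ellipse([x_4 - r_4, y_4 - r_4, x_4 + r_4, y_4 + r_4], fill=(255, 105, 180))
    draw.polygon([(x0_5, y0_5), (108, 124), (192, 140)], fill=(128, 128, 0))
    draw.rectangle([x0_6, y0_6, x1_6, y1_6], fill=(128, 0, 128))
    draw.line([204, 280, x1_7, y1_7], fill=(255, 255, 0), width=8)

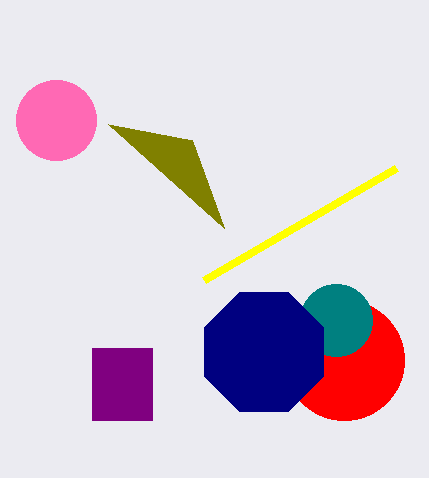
x_1 = 344, y_1 = 360, r_1 = 60, x_2 = 336, y_2 = 320, r_2 = 36, x_3 = 264, y_3 = 352, r_3 = 64, x_4 = 56, y_4 = 120, r_4 = 40, x0_5 = 224, y0_5 = 228, x0_6 = 92, y0_6 = 348, x1_6 = 152, y1_6 = 420, x1_7 = 396, y1_7 = 168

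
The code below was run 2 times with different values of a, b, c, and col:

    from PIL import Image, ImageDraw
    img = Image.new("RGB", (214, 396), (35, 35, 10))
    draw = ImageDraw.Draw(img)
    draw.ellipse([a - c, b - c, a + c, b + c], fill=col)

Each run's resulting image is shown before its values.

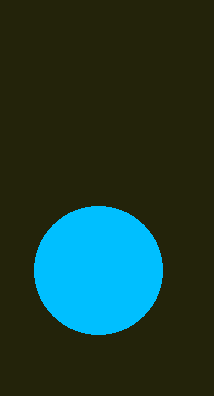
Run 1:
a = 98, b = 270, c = 64, col = 'deepskyblue'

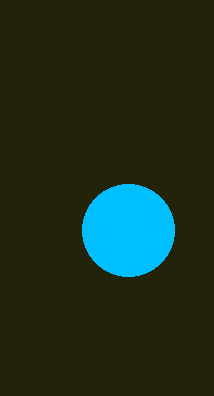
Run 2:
a = 128
b = 230
c = 46
col = 'deepskyblue'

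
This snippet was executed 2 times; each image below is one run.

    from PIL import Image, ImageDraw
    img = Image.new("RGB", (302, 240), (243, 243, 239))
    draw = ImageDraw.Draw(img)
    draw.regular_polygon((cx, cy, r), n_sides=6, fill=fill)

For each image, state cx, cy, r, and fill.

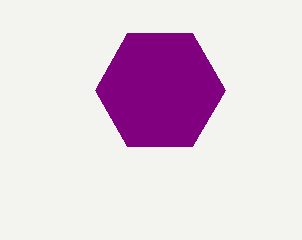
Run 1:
cx = 160
cy = 90
r = 65
fill = 'purple'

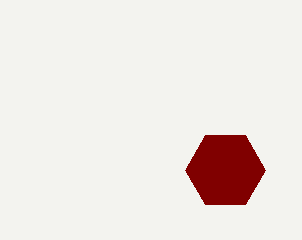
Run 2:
cx = 225; cy = 170; r = 40; fill = 'maroon'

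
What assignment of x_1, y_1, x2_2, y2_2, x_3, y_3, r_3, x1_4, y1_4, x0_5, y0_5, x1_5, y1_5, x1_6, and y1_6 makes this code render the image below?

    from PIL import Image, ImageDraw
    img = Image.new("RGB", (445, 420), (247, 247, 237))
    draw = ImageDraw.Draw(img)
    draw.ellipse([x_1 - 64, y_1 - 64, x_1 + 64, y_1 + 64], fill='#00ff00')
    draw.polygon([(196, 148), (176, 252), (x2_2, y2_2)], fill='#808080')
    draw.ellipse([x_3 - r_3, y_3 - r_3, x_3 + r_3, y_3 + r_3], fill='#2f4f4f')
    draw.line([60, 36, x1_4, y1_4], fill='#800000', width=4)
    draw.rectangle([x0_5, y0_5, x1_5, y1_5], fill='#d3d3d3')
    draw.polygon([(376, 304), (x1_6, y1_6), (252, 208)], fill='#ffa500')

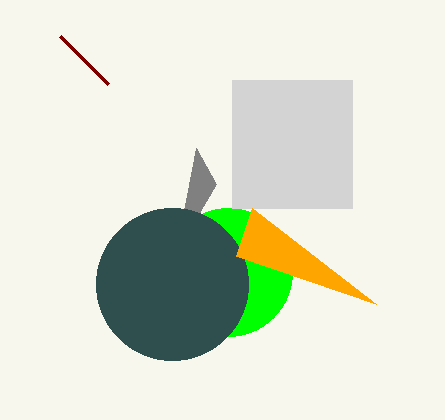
x_1 = 228; y_1 = 272; x2_2 = 216; y2_2 = 184; x_3 = 172; y_3 = 284; r_3 = 76; x1_4 = 108; y1_4 = 84; x0_5 = 232; y0_5 = 80; x1_5 = 352; y1_5 = 208; x1_6 = 236; y1_6 = 256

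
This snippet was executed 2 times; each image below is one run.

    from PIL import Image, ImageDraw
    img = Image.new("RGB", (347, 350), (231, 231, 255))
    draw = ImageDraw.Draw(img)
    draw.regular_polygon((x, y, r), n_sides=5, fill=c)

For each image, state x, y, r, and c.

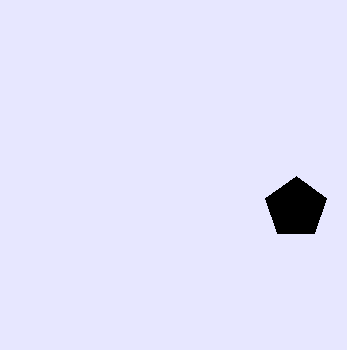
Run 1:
x = 296, y = 208, r = 32, c = 'black'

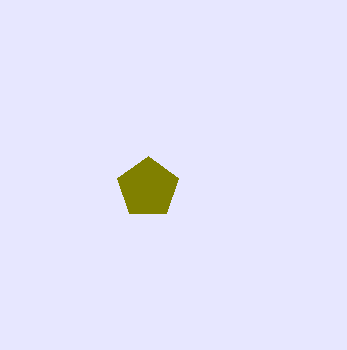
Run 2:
x = 148; y = 188; r = 32; c = 'olive'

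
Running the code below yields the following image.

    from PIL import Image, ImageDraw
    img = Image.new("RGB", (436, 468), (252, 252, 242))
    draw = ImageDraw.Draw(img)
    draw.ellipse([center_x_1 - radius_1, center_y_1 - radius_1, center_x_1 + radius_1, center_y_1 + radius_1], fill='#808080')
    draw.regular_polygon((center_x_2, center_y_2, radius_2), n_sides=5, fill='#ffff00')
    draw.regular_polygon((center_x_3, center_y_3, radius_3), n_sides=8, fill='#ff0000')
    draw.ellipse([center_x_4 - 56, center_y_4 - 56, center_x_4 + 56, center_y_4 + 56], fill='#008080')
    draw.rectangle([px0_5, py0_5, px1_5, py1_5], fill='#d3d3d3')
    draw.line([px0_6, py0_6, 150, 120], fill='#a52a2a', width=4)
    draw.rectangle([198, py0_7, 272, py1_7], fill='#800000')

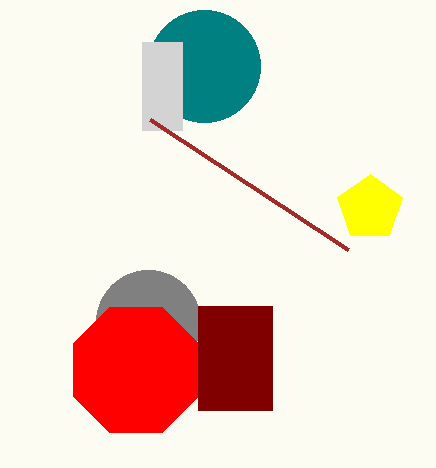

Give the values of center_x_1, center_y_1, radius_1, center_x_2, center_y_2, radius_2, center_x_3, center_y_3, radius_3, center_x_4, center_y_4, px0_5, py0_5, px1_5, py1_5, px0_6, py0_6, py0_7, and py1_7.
center_x_1 = 148
center_y_1 = 322
radius_1 = 52
center_x_2 = 370
center_y_2 = 208
radius_2 = 34
center_x_3 = 136
center_y_3 = 370
radius_3 = 68
center_x_4 = 204
center_y_4 = 66
px0_5 = 142
py0_5 = 42
px1_5 = 182
py1_5 = 130
px0_6 = 348
py0_6 = 250
py0_7 = 306
py1_7 = 410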